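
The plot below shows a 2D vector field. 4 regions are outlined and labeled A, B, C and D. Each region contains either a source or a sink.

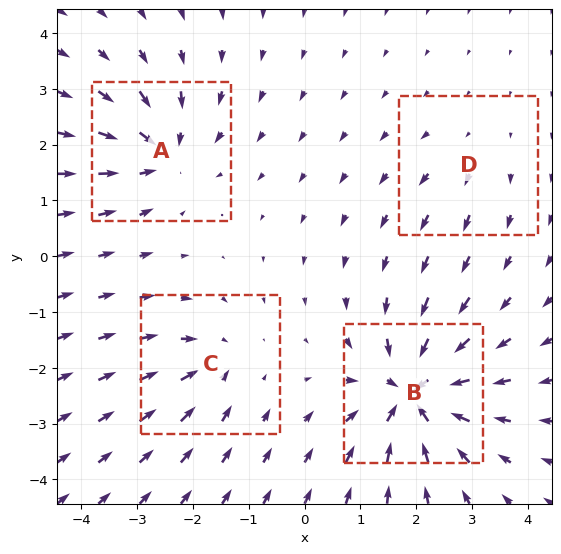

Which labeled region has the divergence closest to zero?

D

Divergence at each region's feature centre — A: about -6, B: about -9, C: about -4, D: about +2. Region D is closest to zero.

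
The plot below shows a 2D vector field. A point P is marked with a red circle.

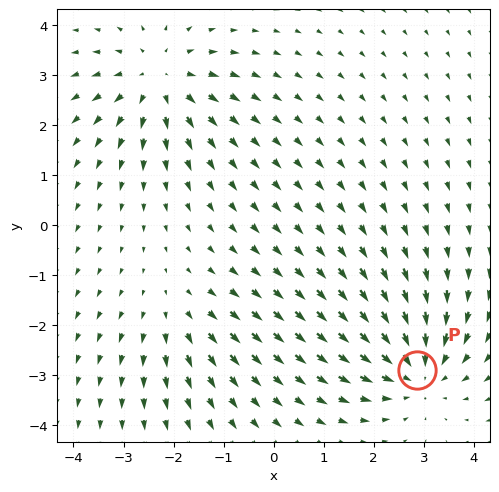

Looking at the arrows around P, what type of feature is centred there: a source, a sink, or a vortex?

sink

At P (2.9, -2.9) the arrows converge inward. Divergence about -4, curl ≈0 — negative divergence with near-zero curl is a sink.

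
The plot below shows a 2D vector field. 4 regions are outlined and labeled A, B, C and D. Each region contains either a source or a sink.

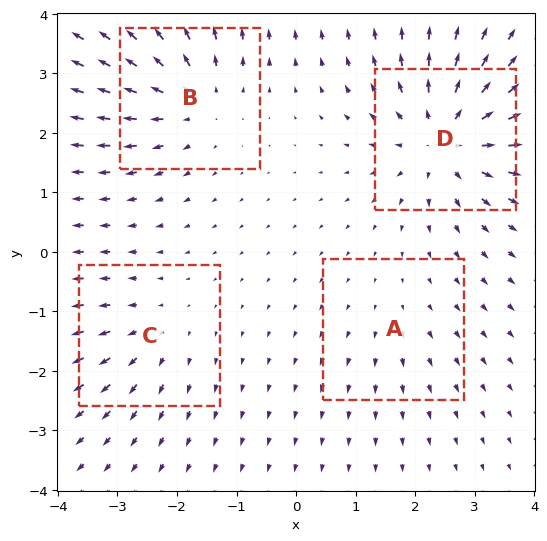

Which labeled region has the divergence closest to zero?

Divergence at each region's feature centre — A: about +2, B: about +5, C: about +3, D: about +7. Region A is closest to zero.

A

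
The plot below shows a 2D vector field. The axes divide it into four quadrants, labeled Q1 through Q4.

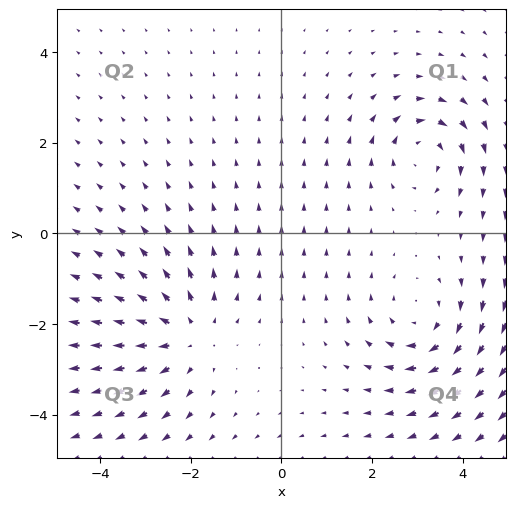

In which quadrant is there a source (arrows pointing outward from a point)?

Q3

The source sits at approximately (-2.1, -2.2), which lies in quadrant Q3. The divergence there is about +3, positive as expected for a source.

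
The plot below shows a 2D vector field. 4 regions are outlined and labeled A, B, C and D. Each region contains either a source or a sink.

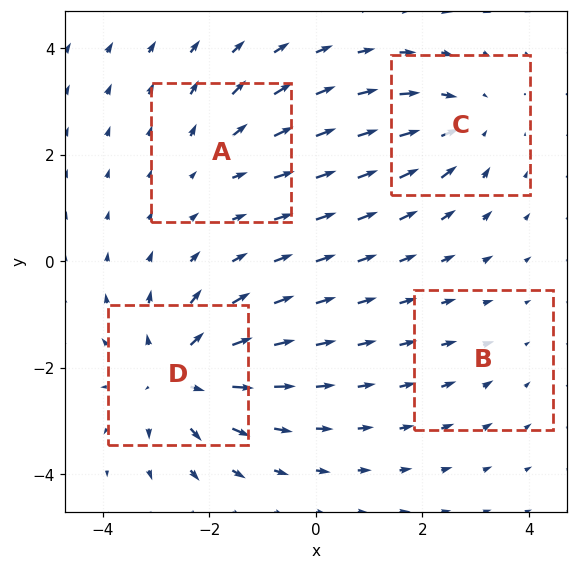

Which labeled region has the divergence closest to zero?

Divergence at each region's feature centre — A: about +3, B: about -2, C: about -4, D: about +6. Region B is closest to zero.

B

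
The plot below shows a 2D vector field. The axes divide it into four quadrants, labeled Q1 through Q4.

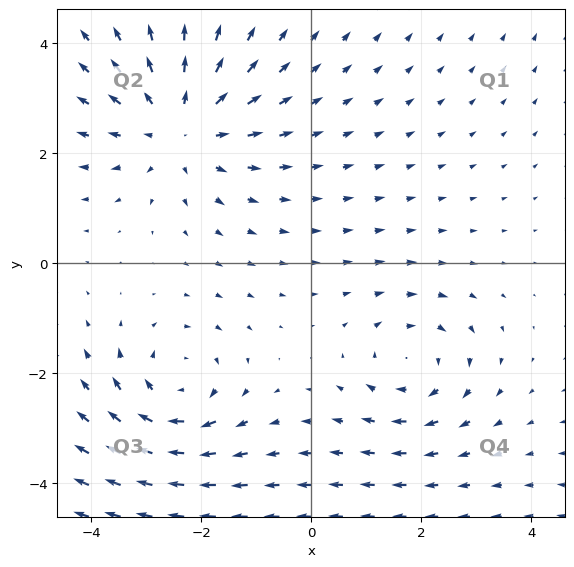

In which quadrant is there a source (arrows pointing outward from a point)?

Q2

The source sits at approximately (-2.4, 2.5), which lies in quadrant Q2. The divergence there is about +3, positive as expected for a source.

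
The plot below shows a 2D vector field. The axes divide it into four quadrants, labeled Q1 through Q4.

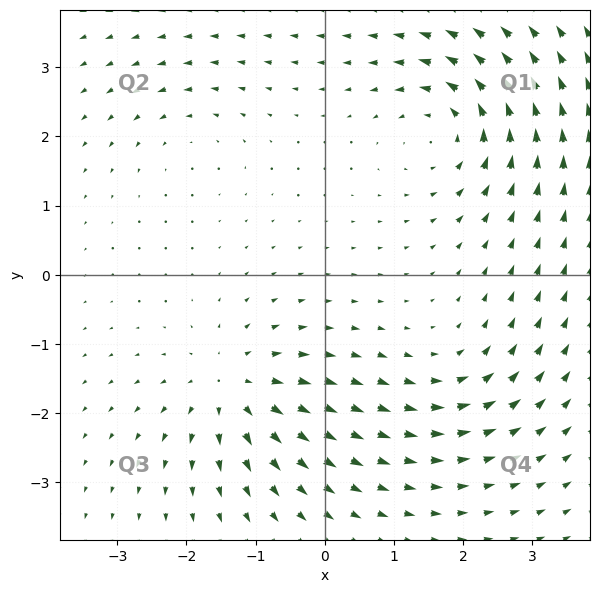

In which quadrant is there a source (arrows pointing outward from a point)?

The source sits at approximately (-1.3, -1.6), which lies in quadrant Q3. The divergence there is about +5, positive as expected for a source.

Q3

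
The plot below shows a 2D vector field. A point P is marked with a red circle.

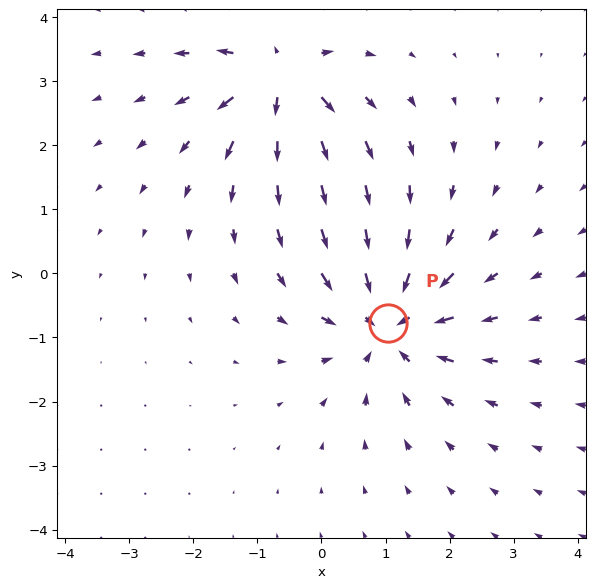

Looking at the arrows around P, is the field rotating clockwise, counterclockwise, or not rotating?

Near P at (1.0, -0.8) the arrows show no circulation. The curl there is ≈0.

not rotating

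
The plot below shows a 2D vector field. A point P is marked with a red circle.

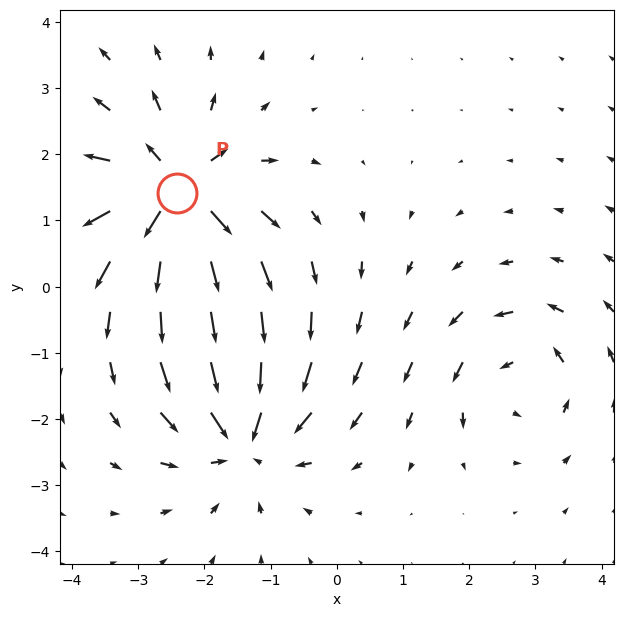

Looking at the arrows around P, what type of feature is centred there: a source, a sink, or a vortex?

At P (-2.4, 1.4) the arrows spread outward. Divergence about +7, curl ≈0 — positive divergence with near-zero curl is a source.

source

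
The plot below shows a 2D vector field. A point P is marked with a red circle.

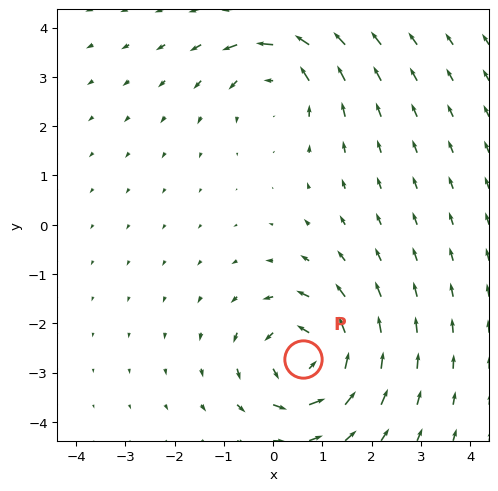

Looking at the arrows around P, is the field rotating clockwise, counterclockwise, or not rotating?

counterclockwise

Near P at (0.6, -2.7) the arrows circulate counterclockwise. The curl (z-component) there is about +5; positive curl means counterclockwise rotation.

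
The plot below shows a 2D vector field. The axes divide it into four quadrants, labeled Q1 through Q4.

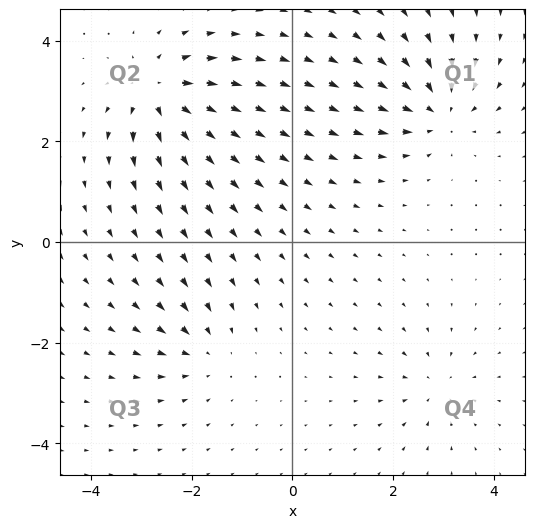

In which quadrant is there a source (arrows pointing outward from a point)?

Q2

The source sits at approximately (-2.6, 3.0), which lies in quadrant Q2. The divergence there is about +6, positive as expected for a source.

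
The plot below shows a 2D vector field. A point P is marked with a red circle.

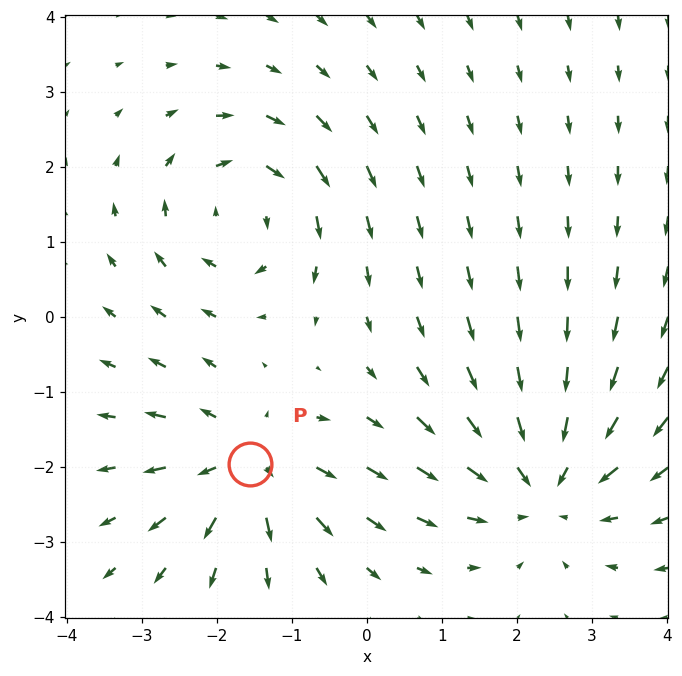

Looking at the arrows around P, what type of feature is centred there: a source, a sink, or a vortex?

At P (-1.6, -2.0) the arrows spread outward. Divergence about +4, curl ≈0 — positive divergence with near-zero curl is a source.

source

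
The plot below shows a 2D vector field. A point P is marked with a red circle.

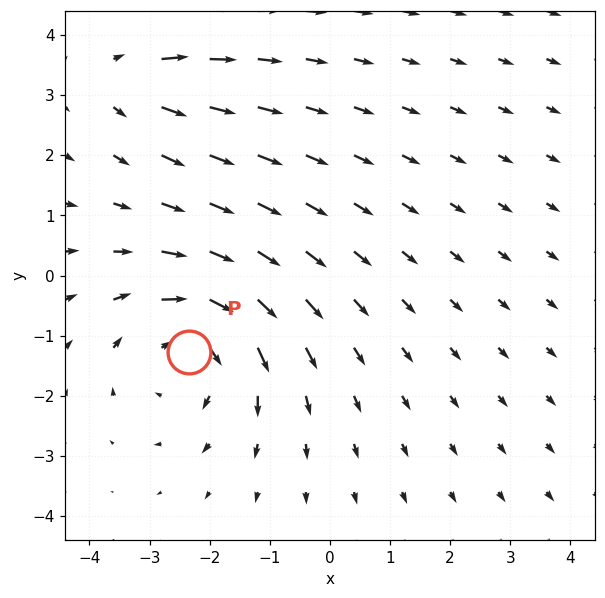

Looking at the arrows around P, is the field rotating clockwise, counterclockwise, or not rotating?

clockwise

Near P at (-2.3, -1.3) the arrows circulate clockwise. The curl (z-component) there is about -4; negative curl means clockwise rotation.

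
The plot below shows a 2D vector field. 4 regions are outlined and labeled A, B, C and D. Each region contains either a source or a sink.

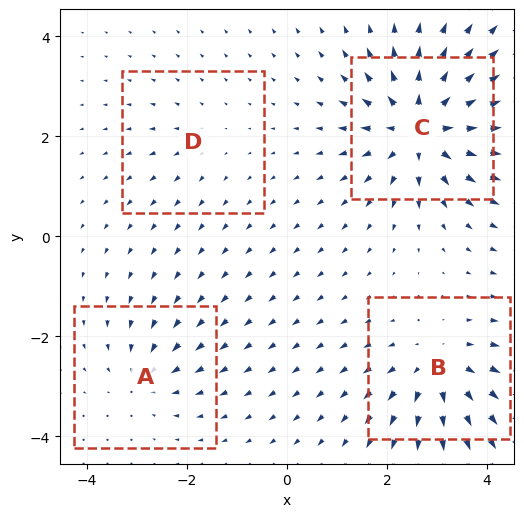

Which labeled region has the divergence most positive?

C

Divergence at each region's feature centre — A: about -4, B: about +5, C: about +8, D: about +2. Region C is most positive.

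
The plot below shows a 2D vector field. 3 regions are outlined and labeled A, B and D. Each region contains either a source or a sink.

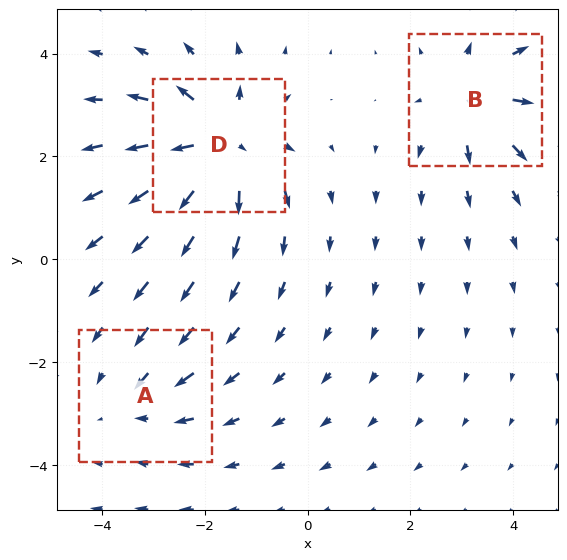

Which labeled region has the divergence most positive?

Divergence at each region's feature centre — A: about -2, B: about +4, D: about +6. Region D is most positive.

D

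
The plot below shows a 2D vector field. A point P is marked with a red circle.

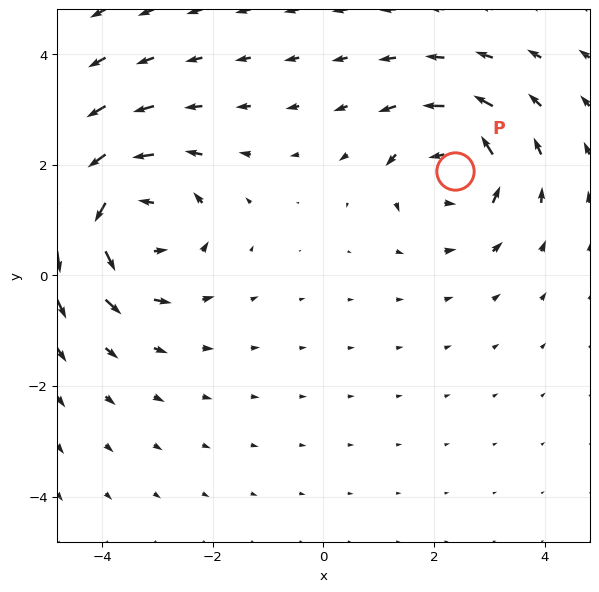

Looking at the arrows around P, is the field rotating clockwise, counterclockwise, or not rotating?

counterclockwise

Near P at (2.4, 1.9) the arrows circulate counterclockwise. The curl (z-component) there is about +4; positive curl means counterclockwise rotation.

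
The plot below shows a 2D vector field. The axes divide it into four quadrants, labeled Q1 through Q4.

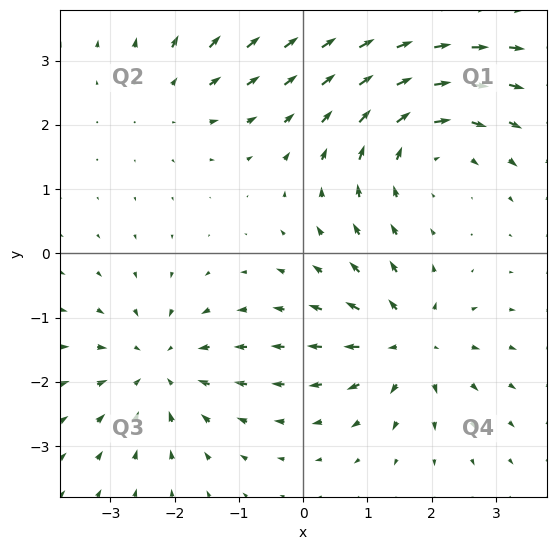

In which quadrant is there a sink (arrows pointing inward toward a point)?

Q3

The sink sits at approximately (-2.2, -1.8), which lies in quadrant Q3. The divergence there is about -4, negative as expected for a sink.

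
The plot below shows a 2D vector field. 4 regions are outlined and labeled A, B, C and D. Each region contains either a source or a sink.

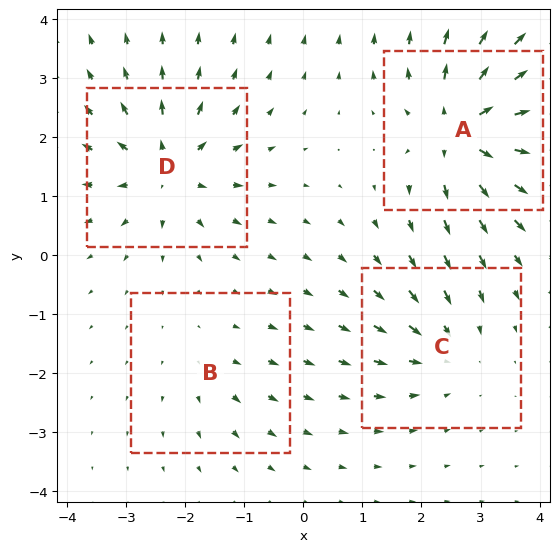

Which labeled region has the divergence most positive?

Divergence at each region's feature centre — A: about +8, B: about +2, C: about -4, D: about +6. Region A is most positive.

A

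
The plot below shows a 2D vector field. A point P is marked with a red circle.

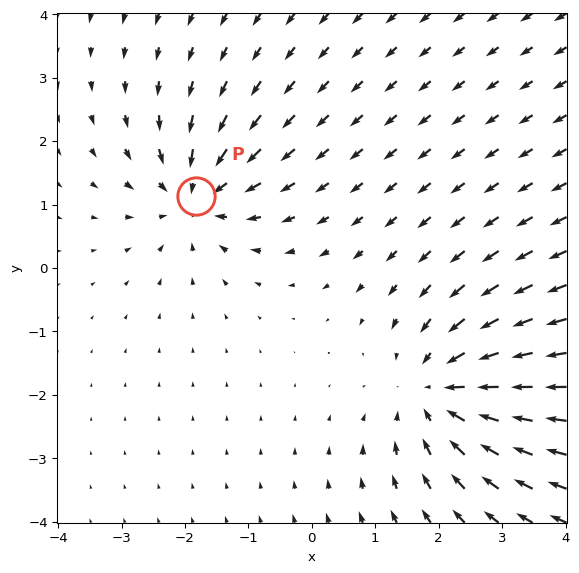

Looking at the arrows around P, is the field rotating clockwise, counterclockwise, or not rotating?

not rotating

Near P at (-1.8, 1.1) the arrows show no circulation. The curl there is ≈0.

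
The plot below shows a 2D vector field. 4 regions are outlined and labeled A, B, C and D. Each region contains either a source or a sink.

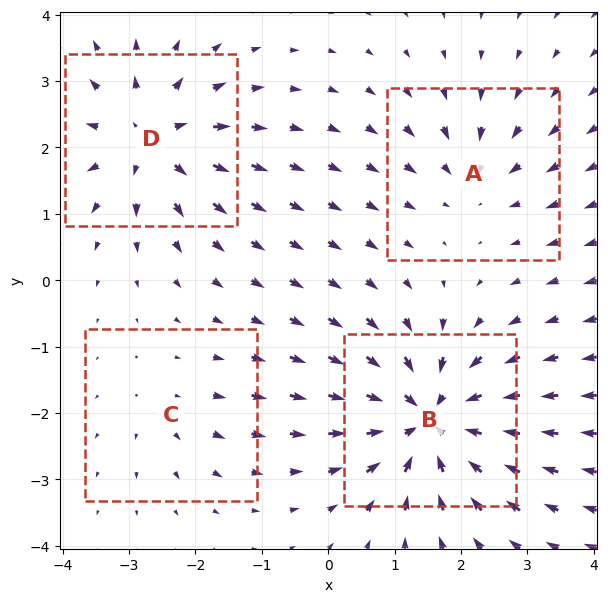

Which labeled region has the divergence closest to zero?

Divergence at each region's feature centre — A: about -4, B: about -8, C: about +2, D: about +6. Region C is closest to zero.

C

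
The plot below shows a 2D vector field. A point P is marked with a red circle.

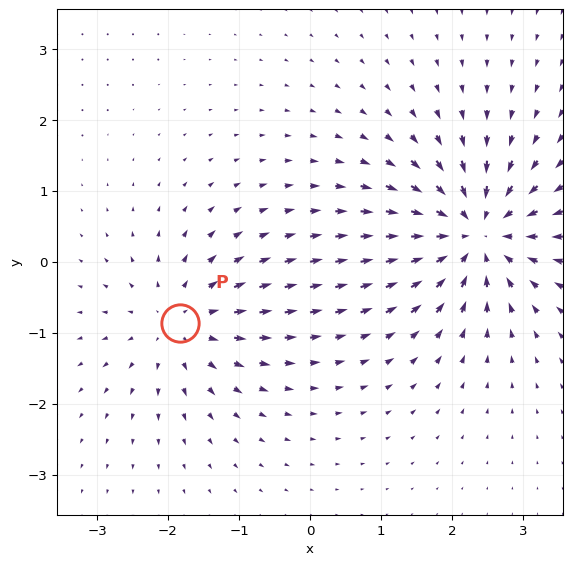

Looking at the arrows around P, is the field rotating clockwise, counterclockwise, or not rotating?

not rotating

Near P at (-1.8, -0.9) the arrows show no circulation. The curl there is ≈0.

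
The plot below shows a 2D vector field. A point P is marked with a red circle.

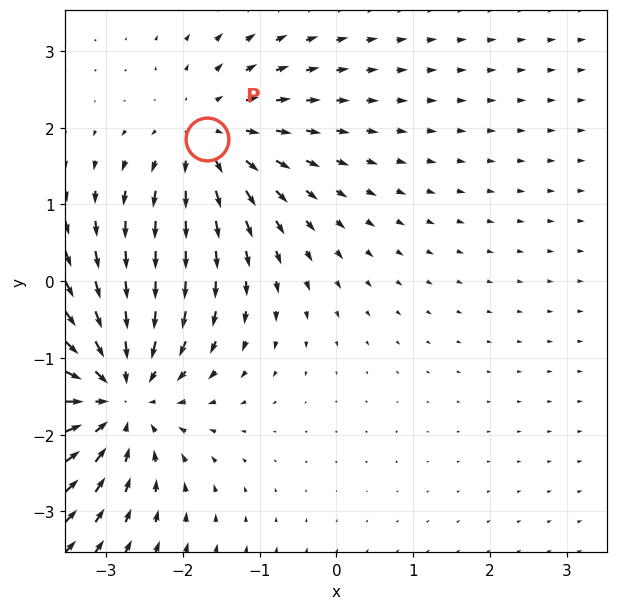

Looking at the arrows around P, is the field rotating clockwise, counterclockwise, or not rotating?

Near P at (-1.7, 1.8) the arrows show no circulation. The curl there is ≈0.

not rotating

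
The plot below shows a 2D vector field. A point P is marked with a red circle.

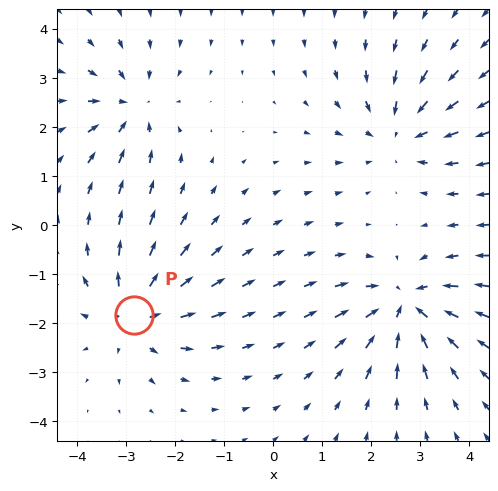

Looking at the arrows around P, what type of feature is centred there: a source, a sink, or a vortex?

source

At P (-2.8, -1.8) the arrows spread outward. Divergence about +5, curl ≈0 — positive divergence with near-zero curl is a source.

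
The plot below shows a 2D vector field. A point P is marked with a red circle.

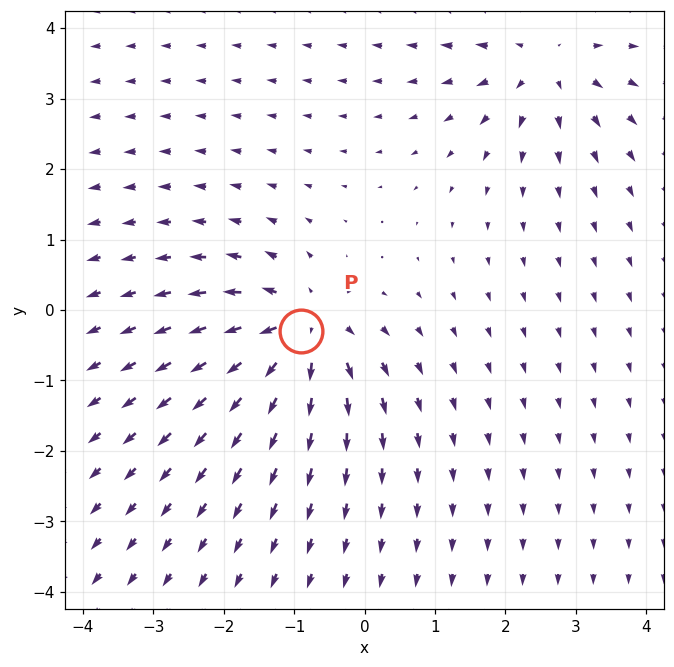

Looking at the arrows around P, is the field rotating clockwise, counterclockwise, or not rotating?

Near P at (-0.9, -0.3) the arrows show no circulation. The curl there is ≈0.

not rotating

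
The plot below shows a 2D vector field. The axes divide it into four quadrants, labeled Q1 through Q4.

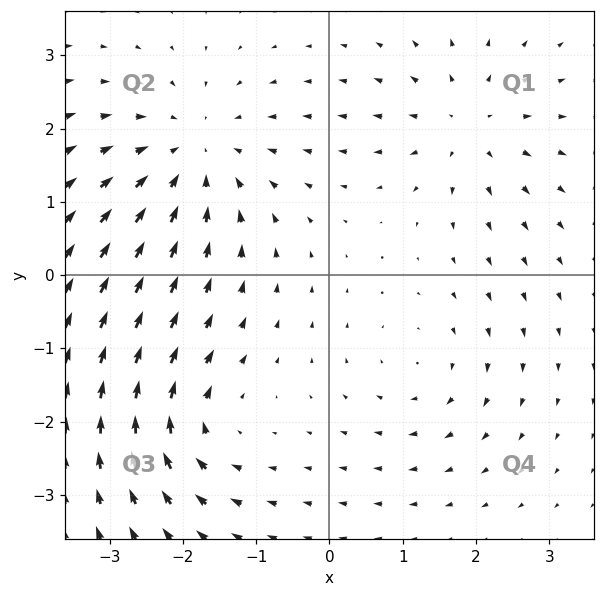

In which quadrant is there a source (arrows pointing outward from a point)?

Q1

The source sits at approximately (1.9, 2.0), which lies in quadrant Q1. The divergence there is about +4, positive as expected for a source.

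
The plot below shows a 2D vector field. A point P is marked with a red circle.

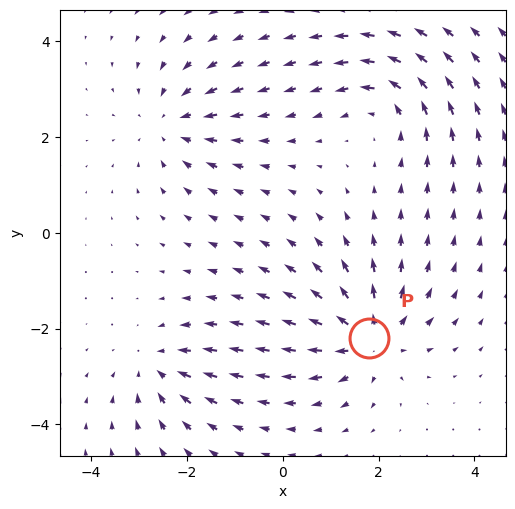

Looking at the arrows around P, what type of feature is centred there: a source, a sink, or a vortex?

At P (1.8, -2.2) the arrows spread outward. Divergence about +6, curl ≈0 — positive divergence with near-zero curl is a source.

source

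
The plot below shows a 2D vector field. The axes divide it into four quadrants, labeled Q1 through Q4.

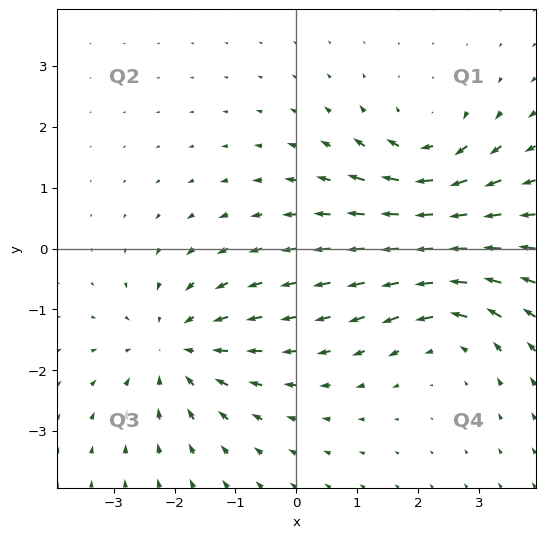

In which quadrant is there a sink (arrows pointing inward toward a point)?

The sink sits at approximately (-2.0, -1.6), which lies in quadrant Q3. The divergence there is about -3, negative as expected for a sink.

Q3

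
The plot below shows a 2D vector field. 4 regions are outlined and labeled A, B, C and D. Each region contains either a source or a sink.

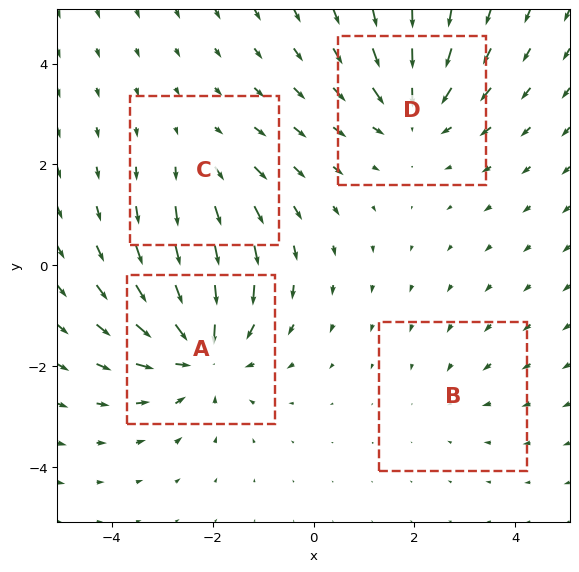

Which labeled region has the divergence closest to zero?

B

Divergence at each region's feature centre — A: about -6, B: about -2, C: about +3, D: about -4. Region B is closest to zero.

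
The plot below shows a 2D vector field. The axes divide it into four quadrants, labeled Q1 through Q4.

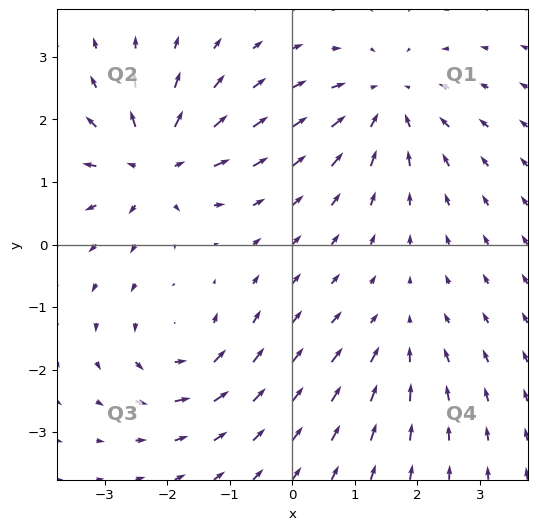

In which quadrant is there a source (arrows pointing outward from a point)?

Q2

The source sits at approximately (-2.2, 1.3), which lies in quadrant Q2. The divergence there is about +7, positive as expected for a source.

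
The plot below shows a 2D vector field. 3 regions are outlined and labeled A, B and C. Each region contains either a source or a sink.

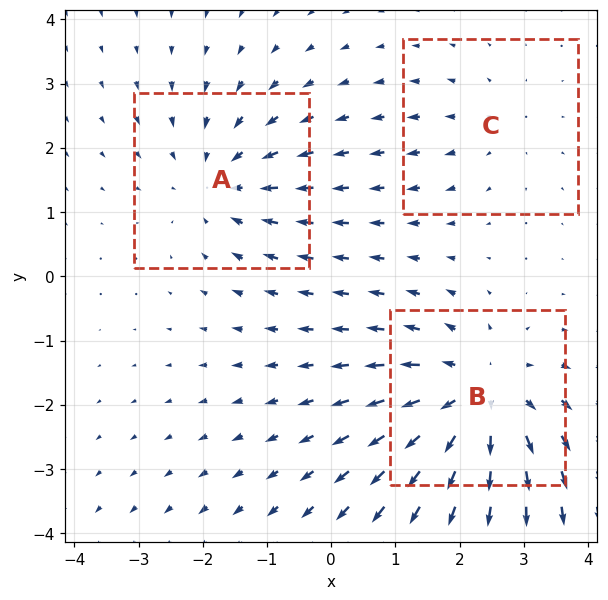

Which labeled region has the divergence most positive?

Divergence at each region's feature centre — A: about -3, B: about +4, C: about +2. Region B is most positive.

B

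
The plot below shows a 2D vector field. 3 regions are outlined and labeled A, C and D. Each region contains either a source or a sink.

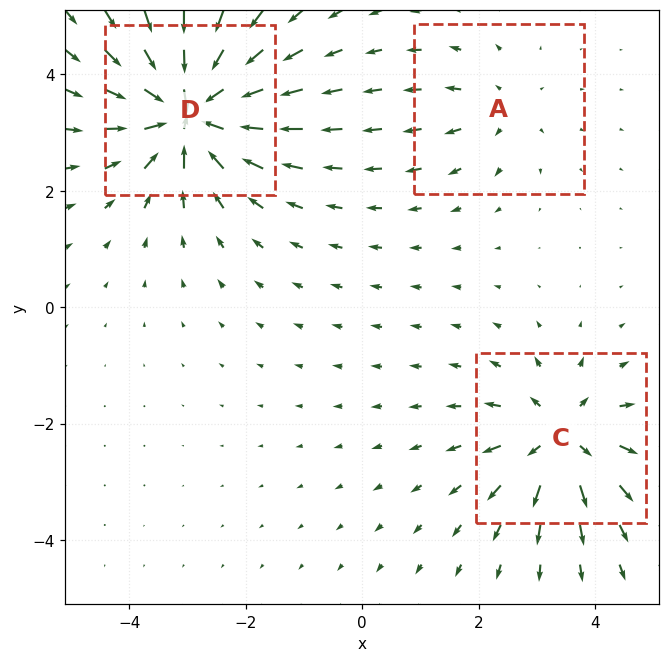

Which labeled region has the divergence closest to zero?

A

Divergence at each region's feature centre — A: about +2, C: about +4, D: about -7. Region A is closest to zero.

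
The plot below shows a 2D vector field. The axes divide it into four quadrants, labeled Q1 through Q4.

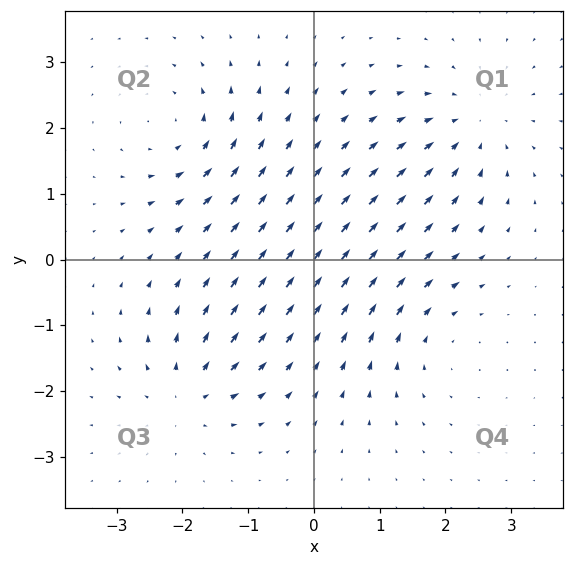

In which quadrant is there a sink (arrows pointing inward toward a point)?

Q1

The sink sits at approximately (2.4, 2.0), which lies in quadrant Q1. The divergence there is about -5, negative as expected for a sink.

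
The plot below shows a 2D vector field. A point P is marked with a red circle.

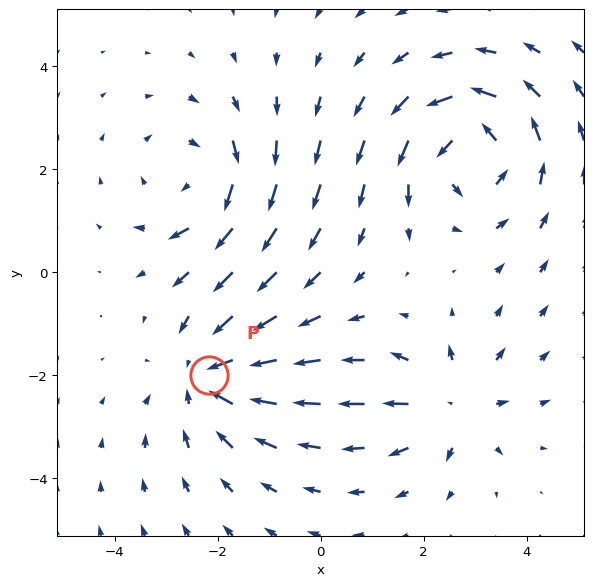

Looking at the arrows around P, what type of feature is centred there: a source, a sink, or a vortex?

At P (-2.2, -2.0) the arrows converge inward. Divergence about -4, curl ≈0 — negative divergence with near-zero curl is a sink.

sink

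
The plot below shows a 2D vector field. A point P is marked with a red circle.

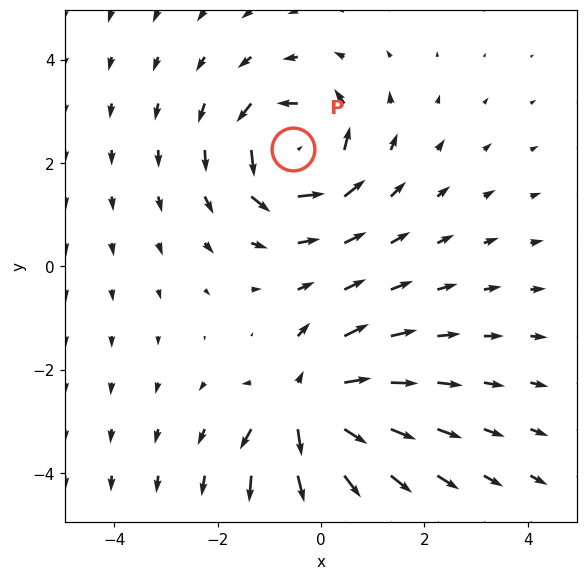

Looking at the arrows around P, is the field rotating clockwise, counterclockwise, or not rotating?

Near P at (-0.5, 2.3) the arrows circulate counterclockwise. The curl (z-component) there is about +6; positive curl means counterclockwise rotation.

counterclockwise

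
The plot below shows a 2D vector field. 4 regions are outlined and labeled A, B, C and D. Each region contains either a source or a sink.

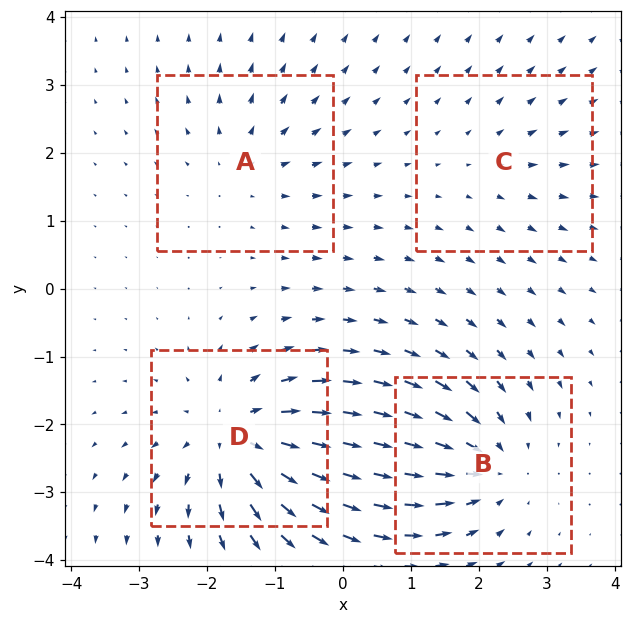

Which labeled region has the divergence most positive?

Divergence at each region's feature centre — A: about +3, B: about -5, C: about +2, D: about +7. Region D is most positive.

D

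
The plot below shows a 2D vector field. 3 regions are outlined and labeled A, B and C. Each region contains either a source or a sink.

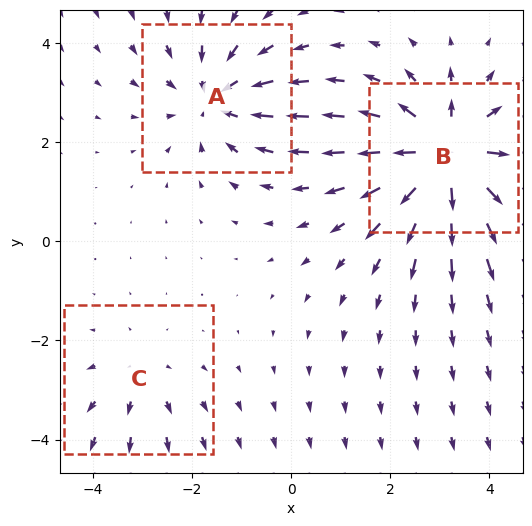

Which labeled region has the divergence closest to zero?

C

Divergence at each region's feature centre — A: about -3, B: about +5, C: about +2. Region C is closest to zero.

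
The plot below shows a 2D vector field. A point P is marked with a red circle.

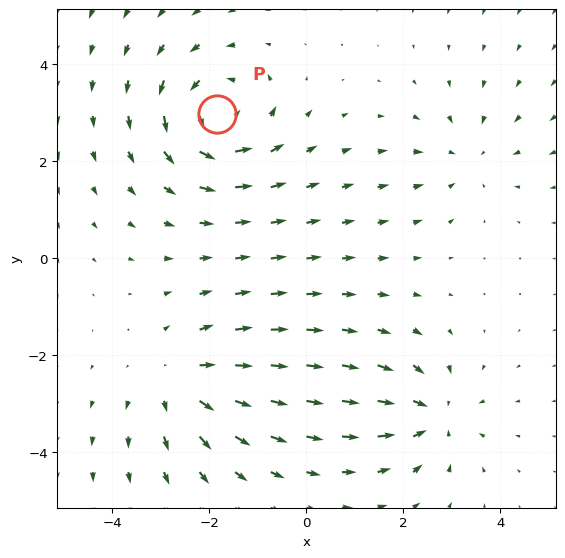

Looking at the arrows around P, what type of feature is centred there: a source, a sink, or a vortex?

At P (-1.8, 3.0) the arrows circulate counterclockwise. Divergence ≈0, curl about +5 — near-zero divergence with nonzero curl is a vortex.

vortex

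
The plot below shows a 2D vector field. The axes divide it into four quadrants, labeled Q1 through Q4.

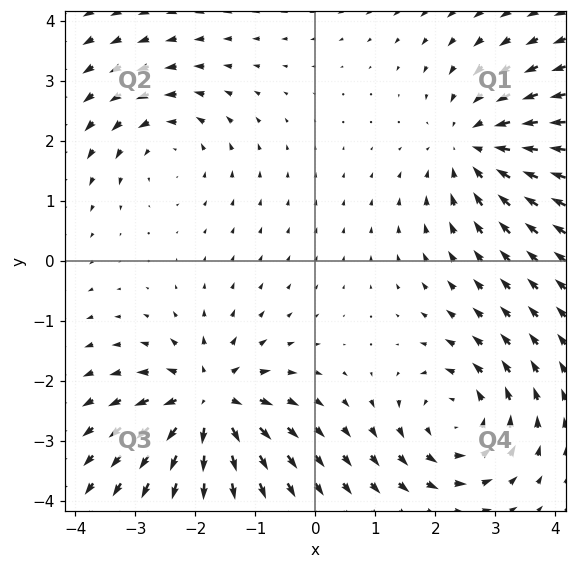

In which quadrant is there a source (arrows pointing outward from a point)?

The source sits at approximately (-1.8, -2.4), which lies in quadrant Q3. The divergence there is about +6, positive as expected for a source.

Q3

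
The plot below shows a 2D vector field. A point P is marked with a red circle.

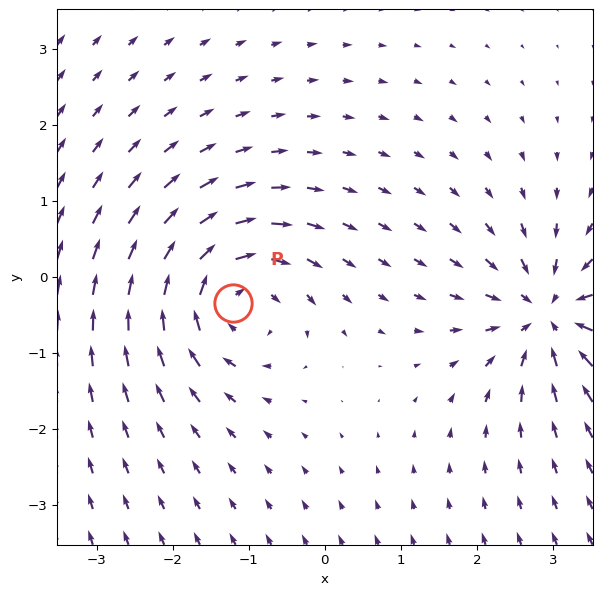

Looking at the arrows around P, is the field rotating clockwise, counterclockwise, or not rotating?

Near P at (-1.2, -0.3) the arrows circulate clockwise. The curl (z-component) there is about -6; negative curl means clockwise rotation.

clockwise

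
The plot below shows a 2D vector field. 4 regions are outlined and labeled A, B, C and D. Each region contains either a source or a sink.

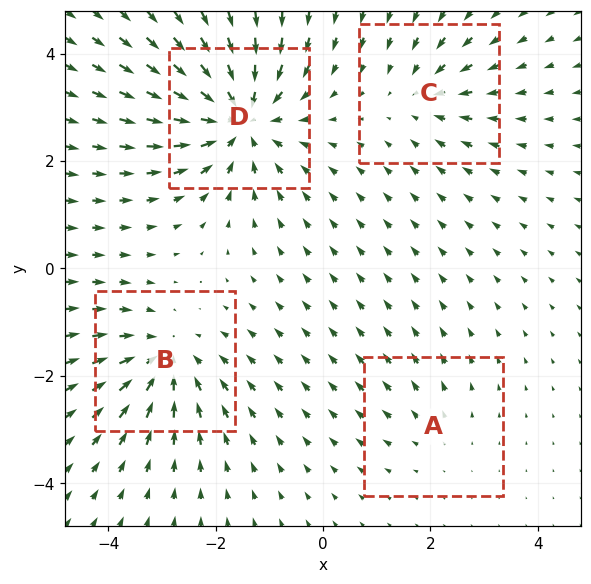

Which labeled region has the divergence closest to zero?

A

Divergence at each region's feature centre — A: about +2, B: about -5, C: about -3, D: about -7. Region A is closest to zero.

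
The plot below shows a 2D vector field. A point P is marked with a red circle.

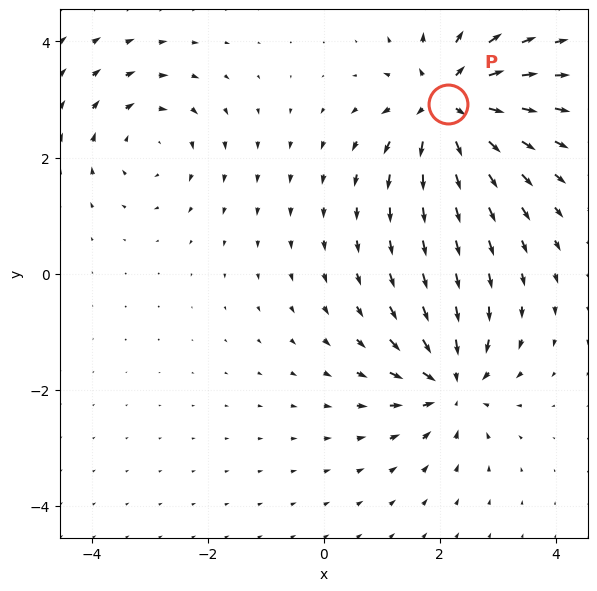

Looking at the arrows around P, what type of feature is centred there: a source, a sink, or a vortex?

At P (2.1, 2.9) the arrows spread outward. Divergence about +6, curl ≈0 — positive divergence with near-zero curl is a source.

source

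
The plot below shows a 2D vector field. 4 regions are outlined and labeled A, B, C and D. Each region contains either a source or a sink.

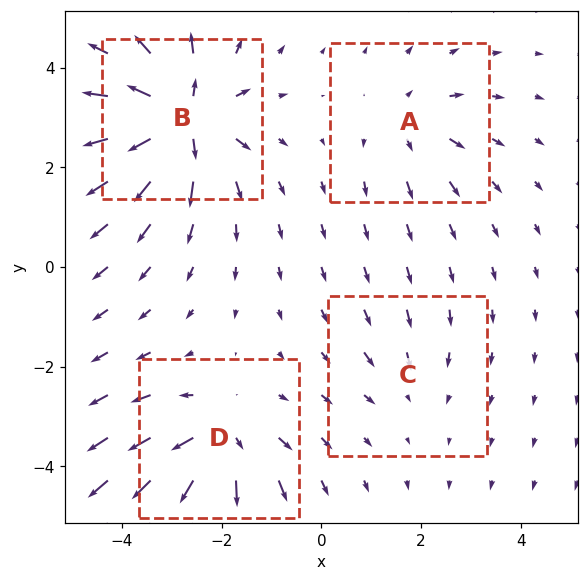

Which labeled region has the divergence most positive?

Divergence at each region's feature centre — A: about +4, B: about +9, C: about -2, D: about +6. Region B is most positive.

B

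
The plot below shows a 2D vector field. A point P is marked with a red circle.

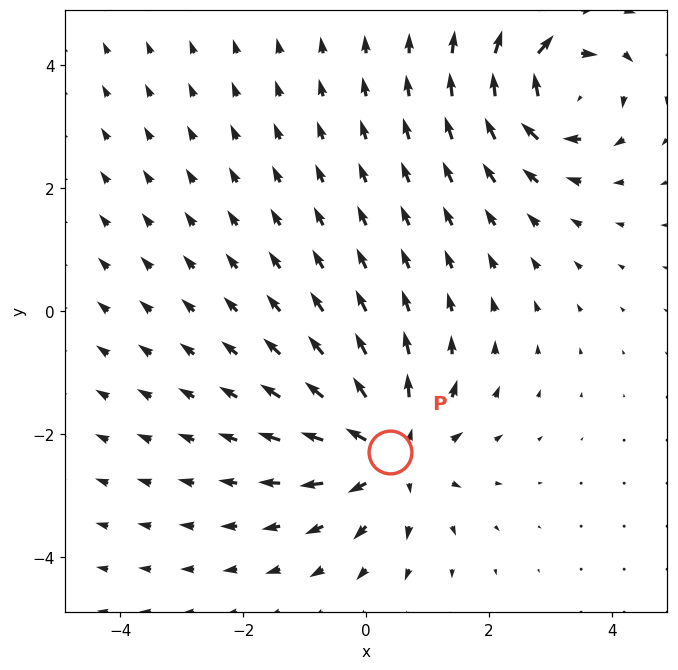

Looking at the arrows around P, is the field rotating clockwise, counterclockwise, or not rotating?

not rotating

Near P at (0.4, -2.3) the arrows show no circulation. The curl there is ≈0.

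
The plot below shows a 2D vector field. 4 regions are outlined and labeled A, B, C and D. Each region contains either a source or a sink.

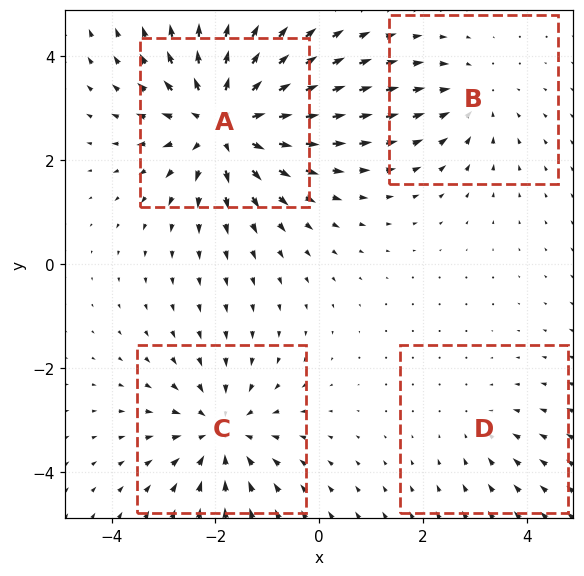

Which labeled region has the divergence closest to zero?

D

Divergence at each region's feature centre — A: about +7, B: about -3, C: about -4, D: about -2. Region D is closest to zero.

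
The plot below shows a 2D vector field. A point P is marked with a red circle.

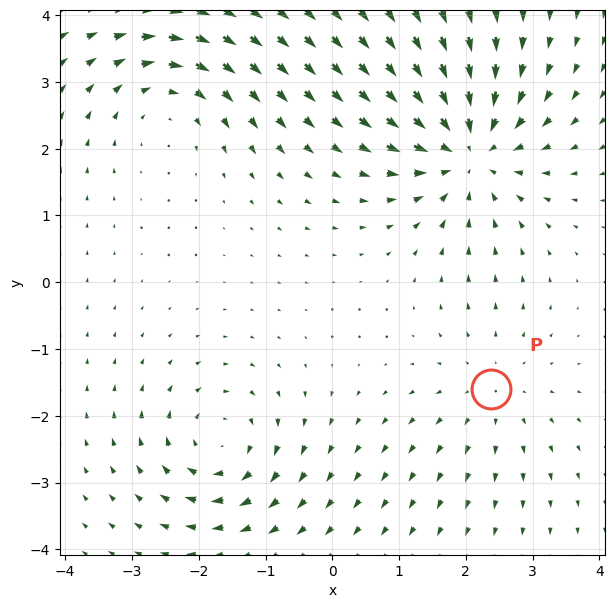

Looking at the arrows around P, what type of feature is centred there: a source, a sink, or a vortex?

At P (2.4, -1.6) the arrows spread outward. Divergence about +2, curl ≈0 — positive divergence with near-zero curl is a source.

source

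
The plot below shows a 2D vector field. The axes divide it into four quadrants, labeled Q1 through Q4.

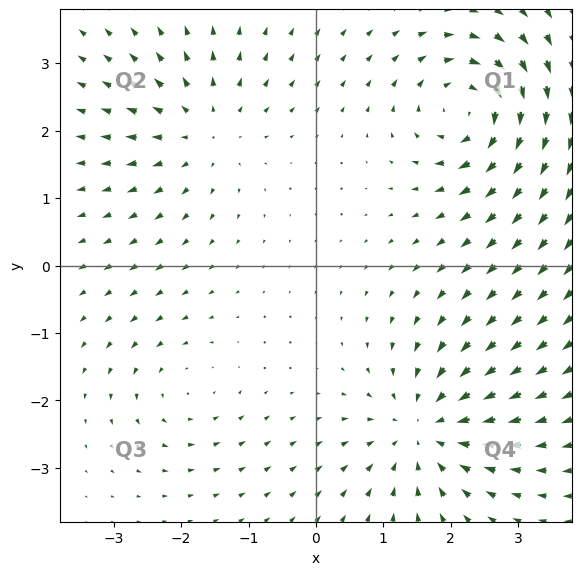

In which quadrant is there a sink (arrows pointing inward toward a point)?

Q4

The sink sits at approximately (1.6, -2.4), which lies in quadrant Q4. The divergence there is about -5, negative as expected for a sink.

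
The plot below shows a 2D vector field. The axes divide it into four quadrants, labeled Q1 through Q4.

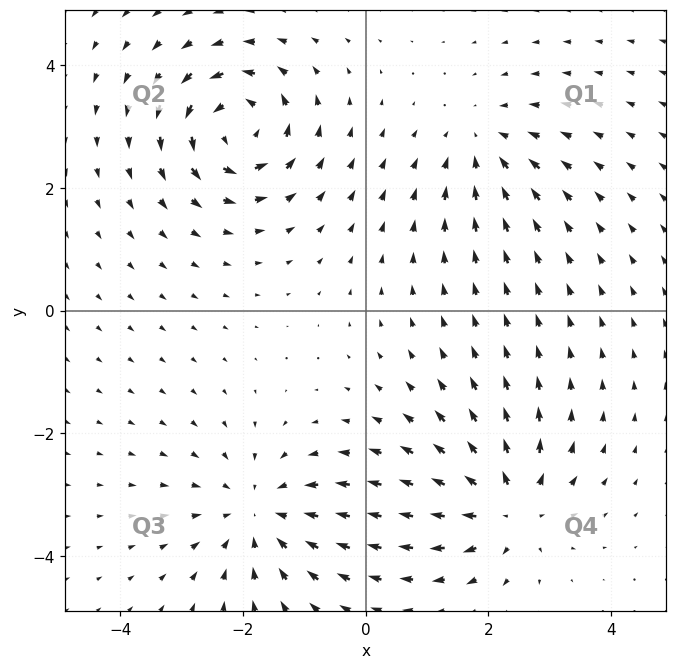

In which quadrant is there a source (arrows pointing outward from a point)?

The source sits at approximately (2.3, -3.2), which lies in quadrant Q4. The divergence there is about +6, positive as expected for a source.

Q4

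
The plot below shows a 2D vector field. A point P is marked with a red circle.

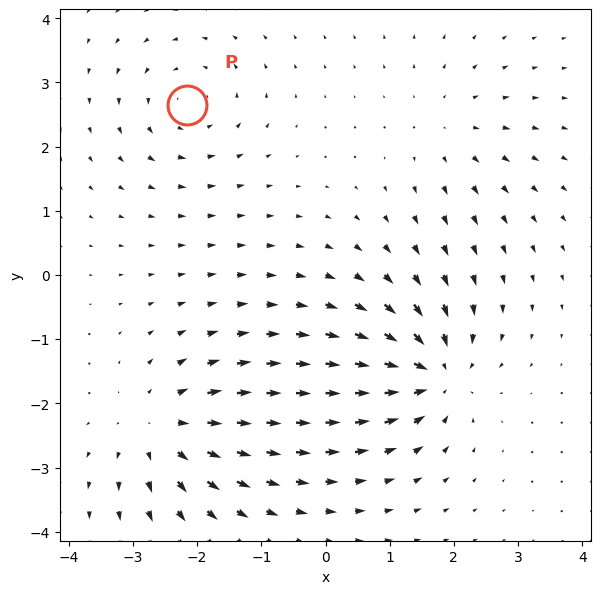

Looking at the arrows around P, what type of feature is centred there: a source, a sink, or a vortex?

At P (-2.2, 2.7) the arrows circulate counterclockwise. Divergence ≈0, curl about +4 — near-zero divergence with nonzero curl is a vortex.

vortex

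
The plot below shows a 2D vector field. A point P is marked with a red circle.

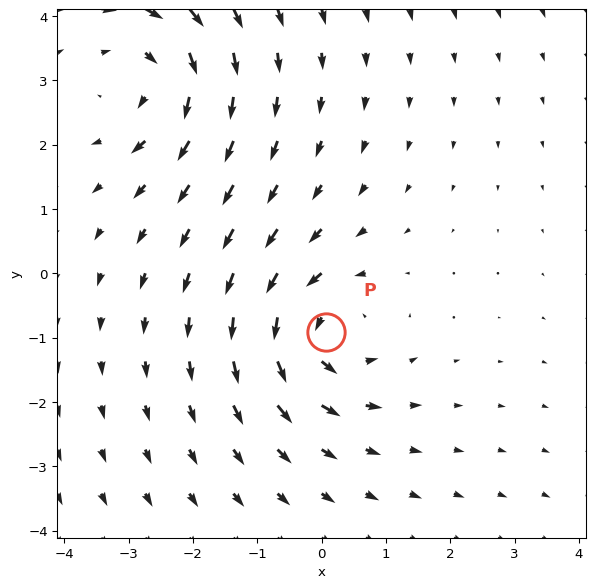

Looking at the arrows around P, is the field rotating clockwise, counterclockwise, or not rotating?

Near P at (0.1, -0.9) the arrows circulate counterclockwise. The curl (z-component) there is about +4; positive curl means counterclockwise rotation.

counterclockwise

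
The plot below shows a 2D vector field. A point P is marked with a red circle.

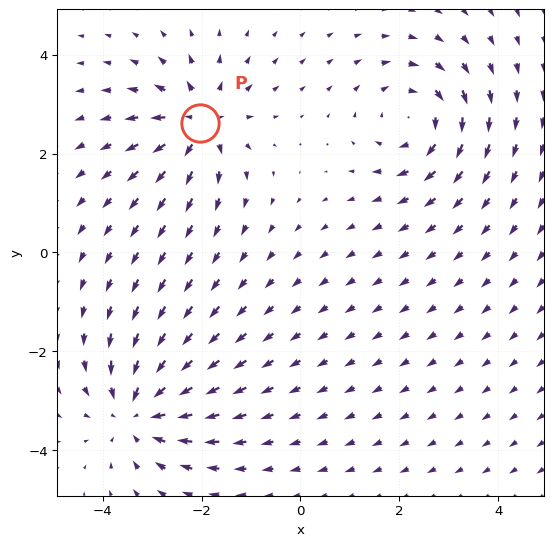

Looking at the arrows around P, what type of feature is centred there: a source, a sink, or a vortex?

source

At P (-2.0, 2.6) the arrows spread outward. Divergence about +5, curl ≈0 — positive divergence with near-zero curl is a source.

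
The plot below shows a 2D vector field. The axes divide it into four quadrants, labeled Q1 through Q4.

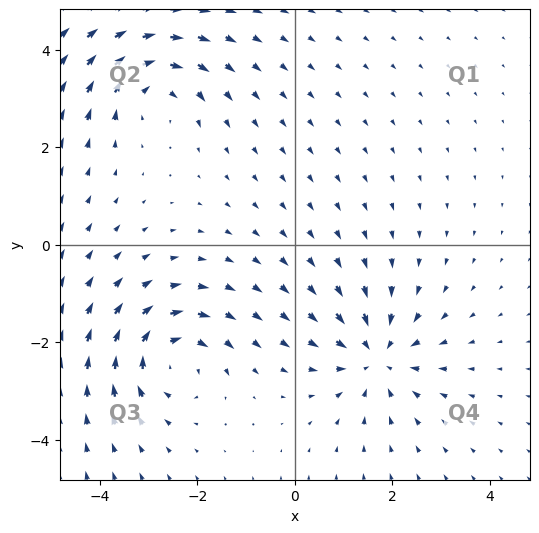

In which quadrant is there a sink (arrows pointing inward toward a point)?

Q4

The sink sits at approximately (1.7, -2.3), which lies in quadrant Q4. The divergence there is about -3, negative as expected for a sink.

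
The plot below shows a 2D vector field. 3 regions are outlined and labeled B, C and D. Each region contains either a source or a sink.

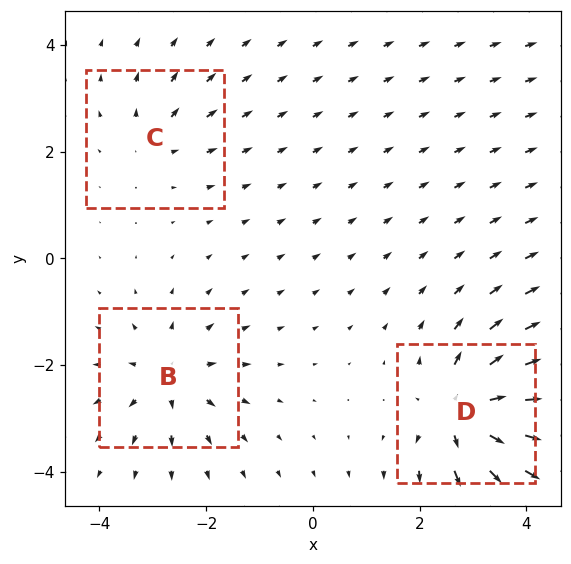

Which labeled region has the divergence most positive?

D

Divergence at each region's feature centre — B: about +4, C: about +3, D: about +6. Region D is most positive.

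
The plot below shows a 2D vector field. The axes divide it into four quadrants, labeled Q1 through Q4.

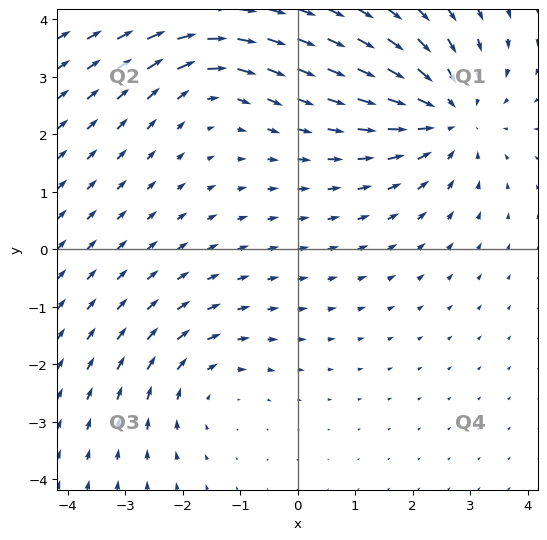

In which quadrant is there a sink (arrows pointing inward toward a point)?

Q1

The sink sits at approximately (2.6, 2.3), which lies in quadrant Q1. The divergence there is about -4, negative as expected for a sink.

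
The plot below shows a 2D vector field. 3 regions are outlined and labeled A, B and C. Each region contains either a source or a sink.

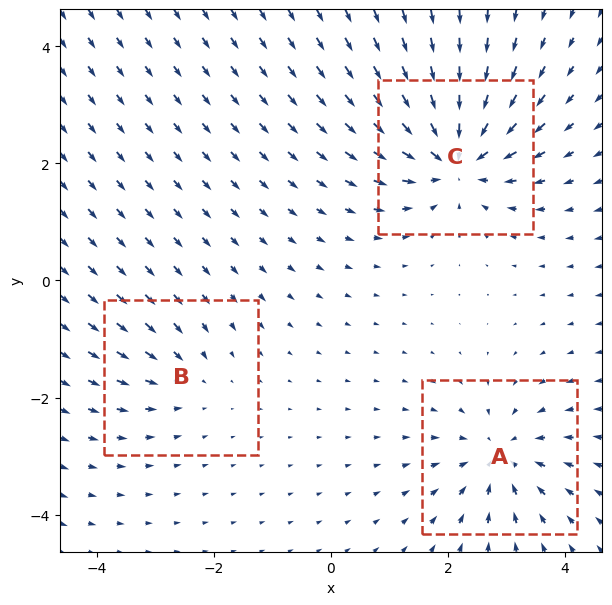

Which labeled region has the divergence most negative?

Divergence at each region's feature centre — A: about -4, B: about -2, C: about -5. Region C is most negative.

C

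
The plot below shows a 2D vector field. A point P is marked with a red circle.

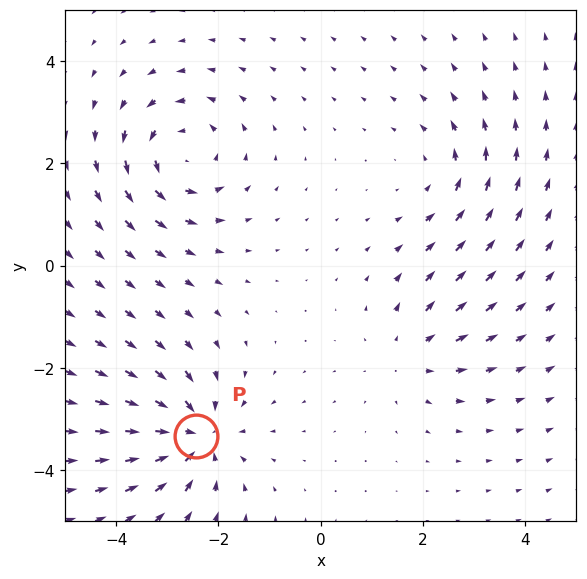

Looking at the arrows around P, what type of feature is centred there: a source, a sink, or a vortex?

At P (-2.4, -3.3) the arrows converge inward. Divergence about -5, curl ≈0 — negative divergence with near-zero curl is a sink.

sink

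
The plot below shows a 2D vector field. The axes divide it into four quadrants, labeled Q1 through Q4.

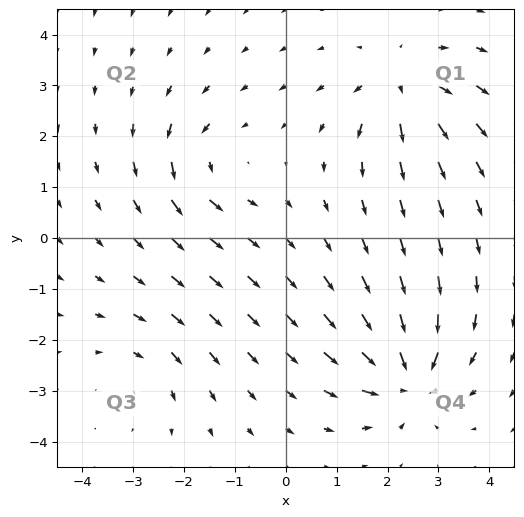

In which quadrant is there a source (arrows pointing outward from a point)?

The source sits at approximately (2.3, 3.0), which lies in quadrant Q1. The divergence there is about +4, positive as expected for a source.

Q1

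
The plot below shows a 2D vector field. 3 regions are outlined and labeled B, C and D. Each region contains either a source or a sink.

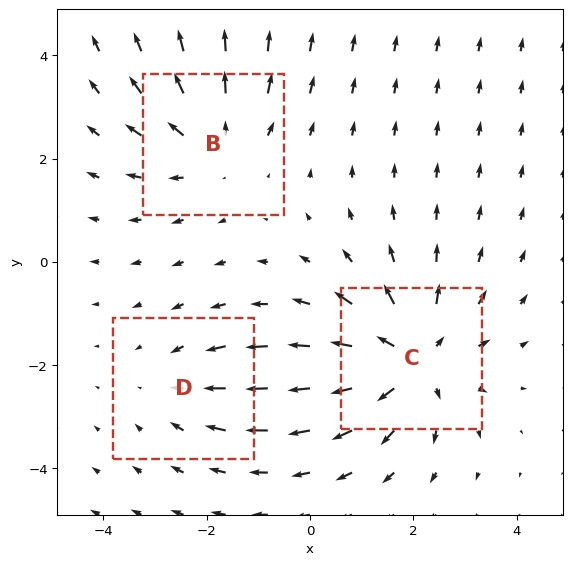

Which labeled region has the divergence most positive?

Divergence at each region's feature centre — B: about +3, C: about +4, D: about -2. Region C is most positive.

C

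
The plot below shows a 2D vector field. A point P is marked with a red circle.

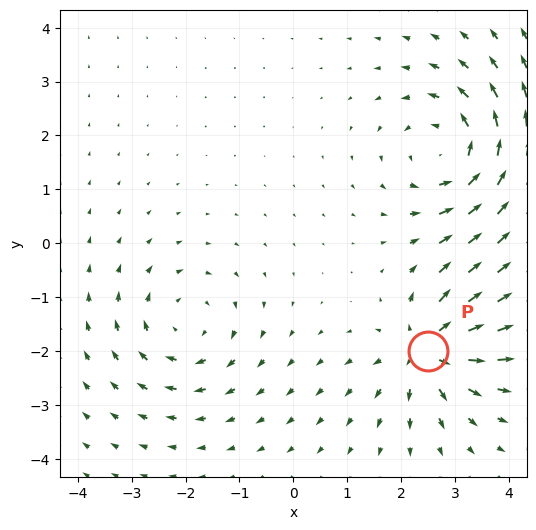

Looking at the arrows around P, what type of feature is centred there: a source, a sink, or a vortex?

At P (2.5, -2.0) the arrows spread outward. Divergence about +5, curl ≈0 — positive divergence with near-zero curl is a source.

source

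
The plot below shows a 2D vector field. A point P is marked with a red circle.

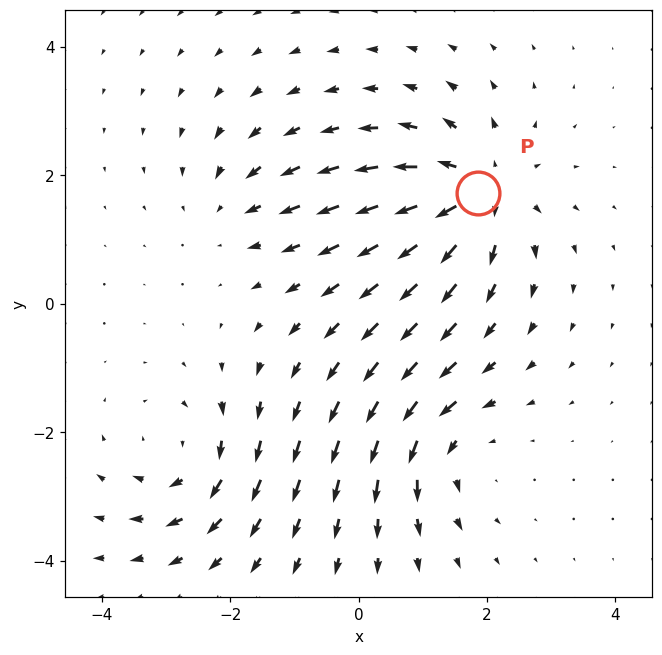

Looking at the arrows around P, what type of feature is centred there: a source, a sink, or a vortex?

source

At P (1.9, 1.7) the arrows spread outward. Divergence about +6, curl ≈0 — positive divergence with near-zero curl is a source.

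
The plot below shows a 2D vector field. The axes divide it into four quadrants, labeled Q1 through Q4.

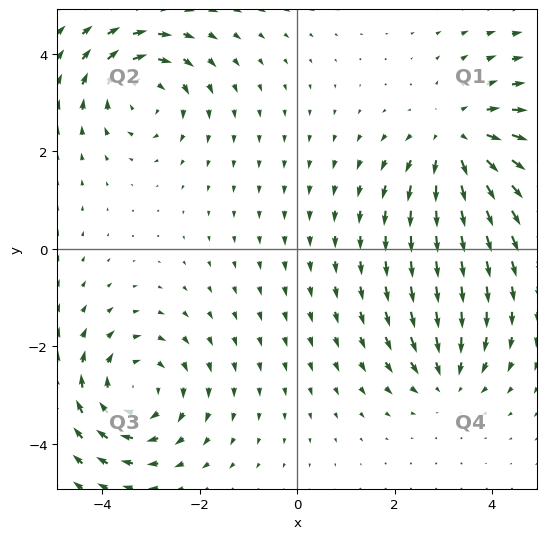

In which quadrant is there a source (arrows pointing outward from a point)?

Q1

The source sits at approximately (3.3, 2.2), which lies in quadrant Q1. The divergence there is about +4, positive as expected for a source.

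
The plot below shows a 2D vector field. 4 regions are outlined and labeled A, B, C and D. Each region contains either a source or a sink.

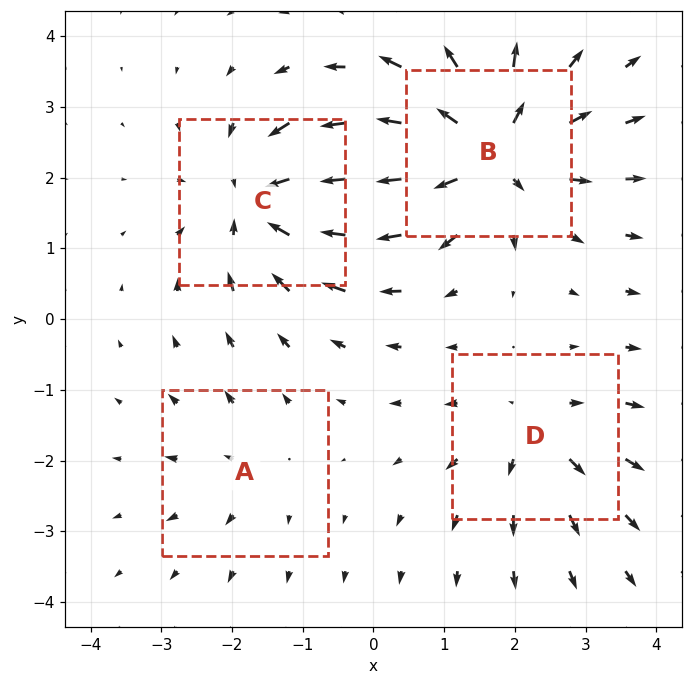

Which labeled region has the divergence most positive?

Divergence at each region's feature centre — A: about +2, B: about +7, C: about -6, D: about +4. Region B is most positive.

B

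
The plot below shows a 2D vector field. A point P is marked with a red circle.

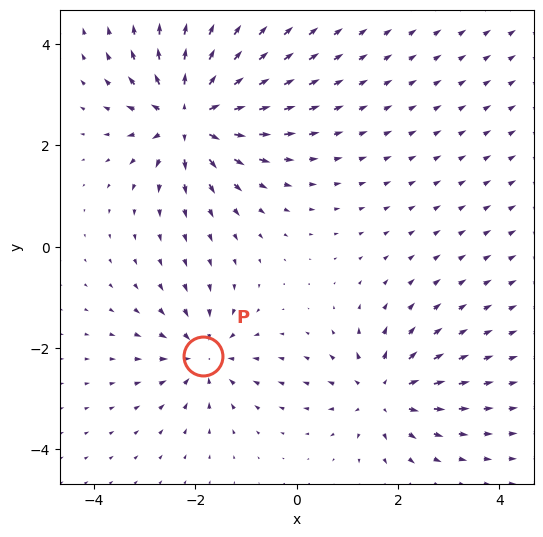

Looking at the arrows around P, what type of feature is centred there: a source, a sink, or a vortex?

sink

At P (-1.8, -2.1) the arrows converge inward. Divergence about -4, curl ≈0 — negative divergence with near-zero curl is a sink.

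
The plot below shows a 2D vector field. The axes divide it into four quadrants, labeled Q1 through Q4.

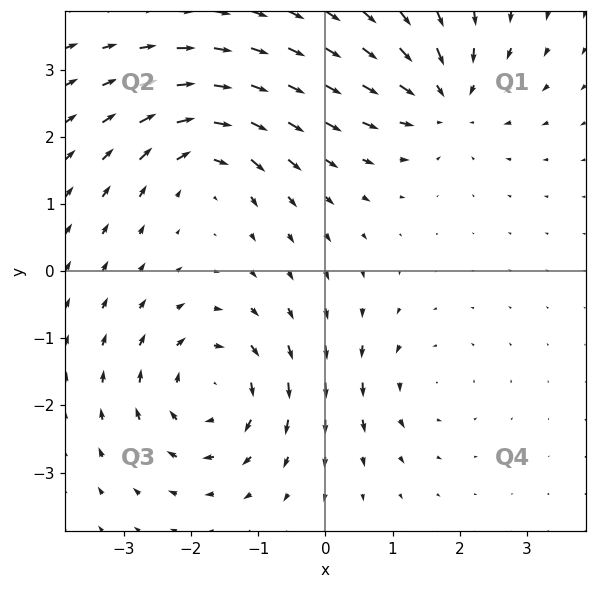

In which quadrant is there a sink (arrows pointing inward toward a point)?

The sink sits at approximately (1.8, 2.6), which lies in quadrant Q1. The divergence there is about -5, negative as expected for a sink.

Q1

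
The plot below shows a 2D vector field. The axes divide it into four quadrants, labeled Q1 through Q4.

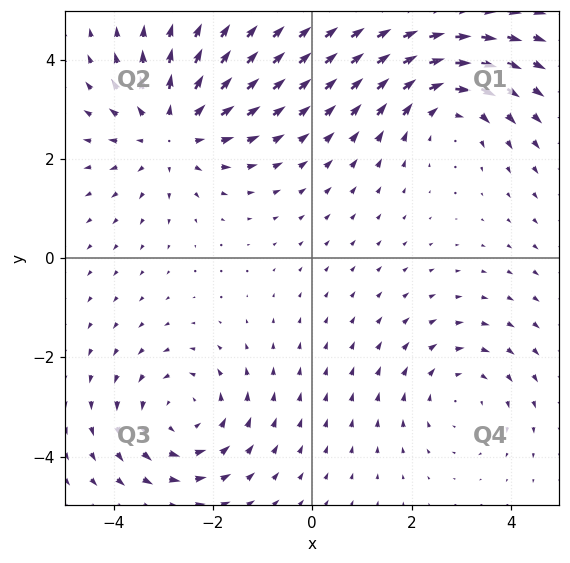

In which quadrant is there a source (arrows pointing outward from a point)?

The source sits at approximately (-2.8, 2.5), which lies in quadrant Q2. The divergence there is about +4, positive as expected for a source.

Q2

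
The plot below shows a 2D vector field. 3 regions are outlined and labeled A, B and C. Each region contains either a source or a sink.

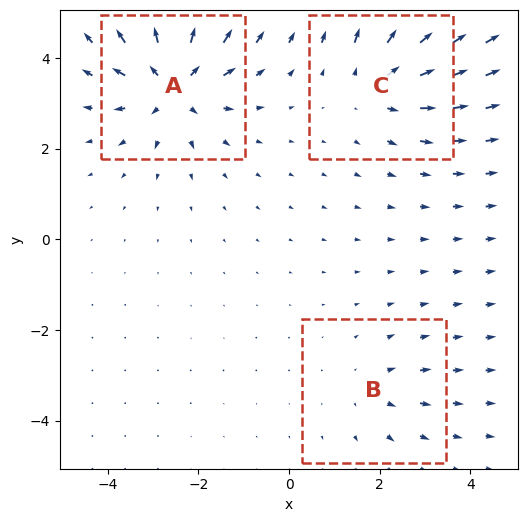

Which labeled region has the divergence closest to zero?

B

Divergence at each region's feature centre — A: about +5, B: about +2, C: about +4. Region B is closest to zero.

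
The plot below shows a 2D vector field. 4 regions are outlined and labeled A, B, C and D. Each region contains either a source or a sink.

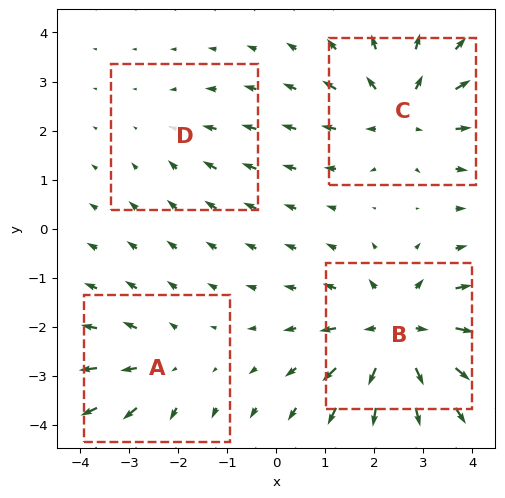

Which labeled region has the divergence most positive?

Divergence at each region's feature centre — A: about +3, B: about +6, C: about +5, D: about -2. Region B is most positive.

B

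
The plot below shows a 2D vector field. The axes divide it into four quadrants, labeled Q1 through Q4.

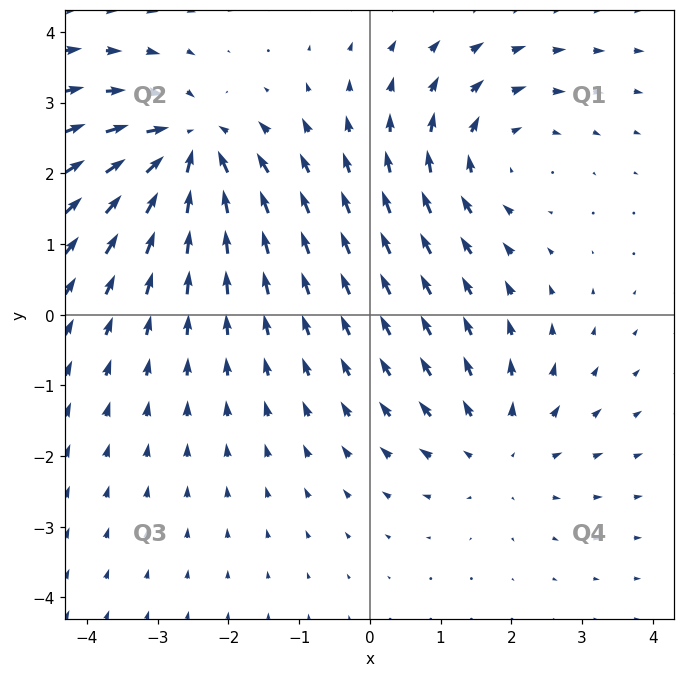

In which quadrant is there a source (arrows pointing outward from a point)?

The source sits at approximately (1.8, -1.9), which lies in quadrant Q4. The divergence there is about +3, positive as expected for a source.

Q4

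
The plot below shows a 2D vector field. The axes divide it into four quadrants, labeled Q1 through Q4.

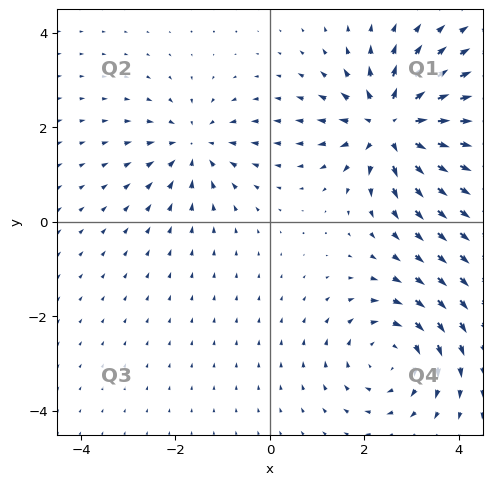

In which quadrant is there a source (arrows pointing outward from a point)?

The source sits at approximately (2.6, 2.0), which lies in quadrant Q1. The divergence there is about +5, positive as expected for a source.

Q1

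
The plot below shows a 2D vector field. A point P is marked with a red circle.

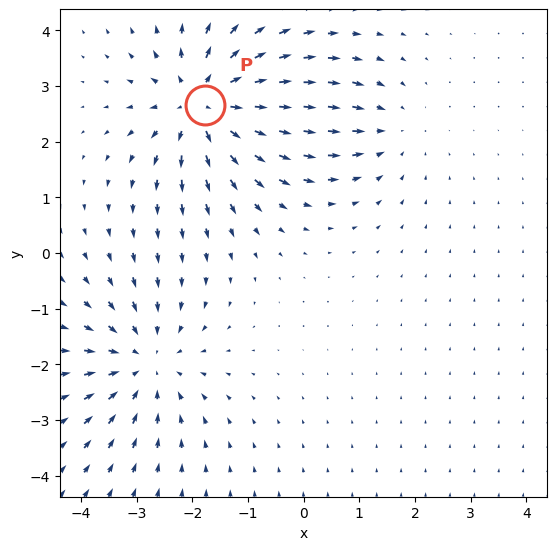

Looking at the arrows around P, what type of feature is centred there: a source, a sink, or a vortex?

source

At P (-1.8, 2.7) the arrows spread outward. Divergence about +5, curl ≈0 — positive divergence with near-zero curl is a source.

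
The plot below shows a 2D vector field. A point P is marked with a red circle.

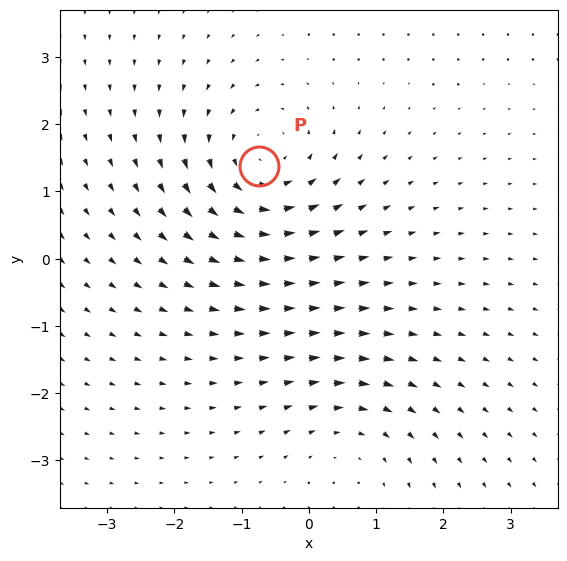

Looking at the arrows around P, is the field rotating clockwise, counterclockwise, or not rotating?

Near P at (-0.7, 1.4) the arrows circulate counterclockwise. The curl (z-component) there is about +4; positive curl means counterclockwise rotation.

counterclockwise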